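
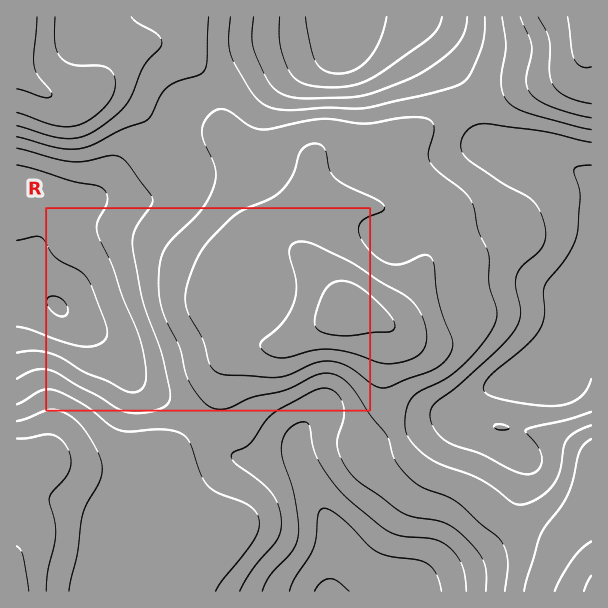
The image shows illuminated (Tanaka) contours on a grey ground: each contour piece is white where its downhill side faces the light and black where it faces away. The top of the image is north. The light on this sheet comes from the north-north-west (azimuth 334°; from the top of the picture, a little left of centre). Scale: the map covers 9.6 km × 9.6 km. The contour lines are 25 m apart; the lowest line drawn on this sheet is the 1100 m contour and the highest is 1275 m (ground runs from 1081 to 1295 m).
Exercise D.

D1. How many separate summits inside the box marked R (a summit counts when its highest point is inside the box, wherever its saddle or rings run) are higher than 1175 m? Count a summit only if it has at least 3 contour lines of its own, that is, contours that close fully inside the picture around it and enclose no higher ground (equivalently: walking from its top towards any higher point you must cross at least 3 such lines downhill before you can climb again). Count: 1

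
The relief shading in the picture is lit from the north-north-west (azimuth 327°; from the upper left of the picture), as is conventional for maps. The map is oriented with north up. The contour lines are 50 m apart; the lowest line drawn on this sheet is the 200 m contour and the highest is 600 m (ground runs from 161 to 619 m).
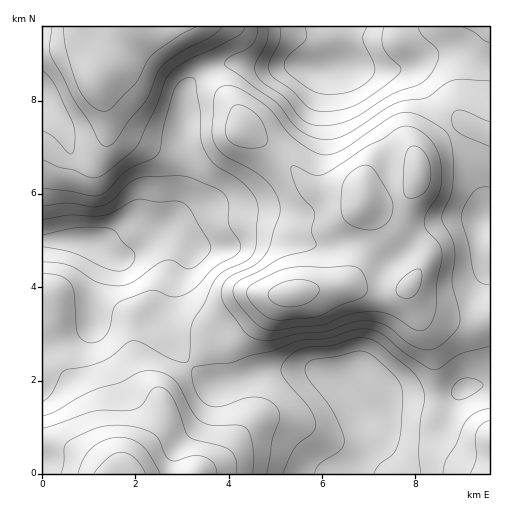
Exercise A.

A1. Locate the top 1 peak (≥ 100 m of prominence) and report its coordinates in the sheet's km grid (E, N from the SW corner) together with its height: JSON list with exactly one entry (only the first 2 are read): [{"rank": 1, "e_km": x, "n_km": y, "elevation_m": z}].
[{"rank": 1, "e_km": 5.39, "n_km": 3.89, "elevation_m": 570}]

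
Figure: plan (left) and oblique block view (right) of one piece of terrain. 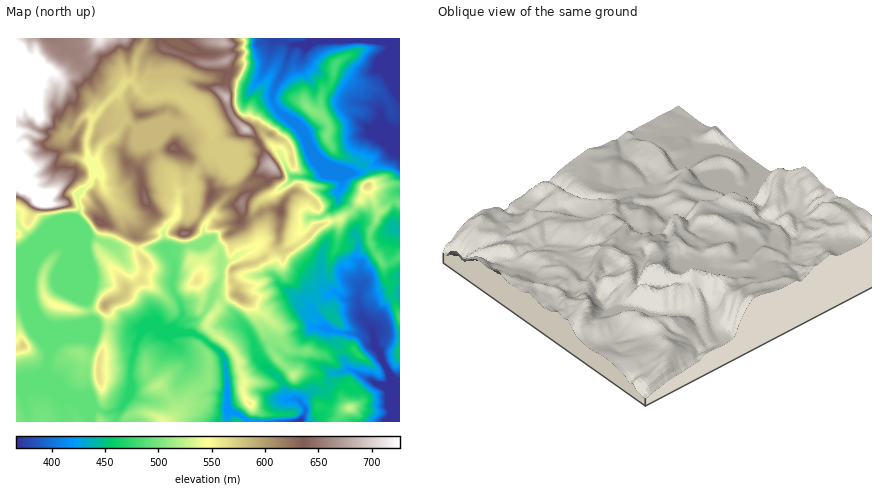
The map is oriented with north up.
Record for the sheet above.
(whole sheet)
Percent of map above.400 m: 92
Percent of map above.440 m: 83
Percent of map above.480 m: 69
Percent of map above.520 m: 44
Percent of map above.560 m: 34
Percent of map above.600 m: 17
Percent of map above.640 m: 8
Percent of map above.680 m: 4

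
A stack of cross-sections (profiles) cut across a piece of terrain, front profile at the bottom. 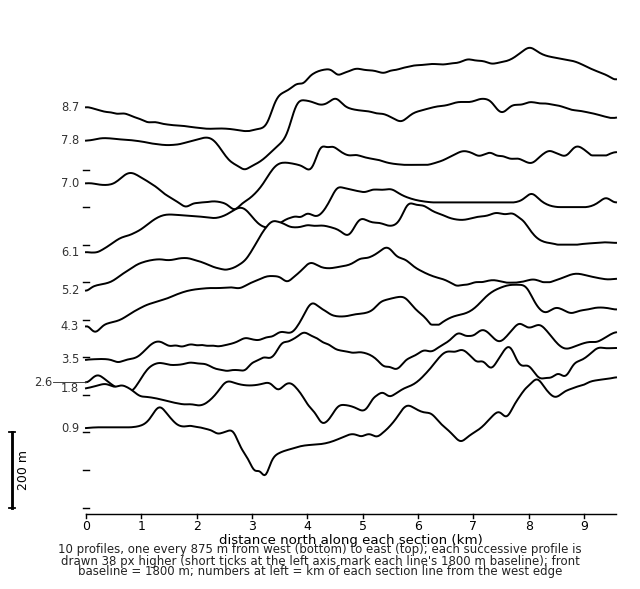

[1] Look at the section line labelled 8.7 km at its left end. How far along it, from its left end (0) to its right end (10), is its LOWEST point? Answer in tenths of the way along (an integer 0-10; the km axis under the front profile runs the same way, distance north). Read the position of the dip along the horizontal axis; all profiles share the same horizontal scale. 3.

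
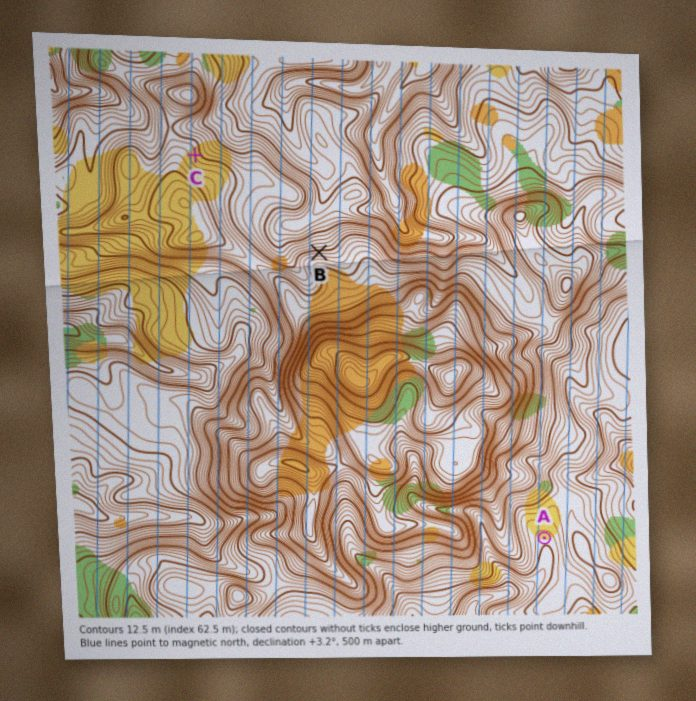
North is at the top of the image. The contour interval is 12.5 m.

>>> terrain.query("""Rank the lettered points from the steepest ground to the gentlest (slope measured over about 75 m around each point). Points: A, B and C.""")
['B', 'C', 'A']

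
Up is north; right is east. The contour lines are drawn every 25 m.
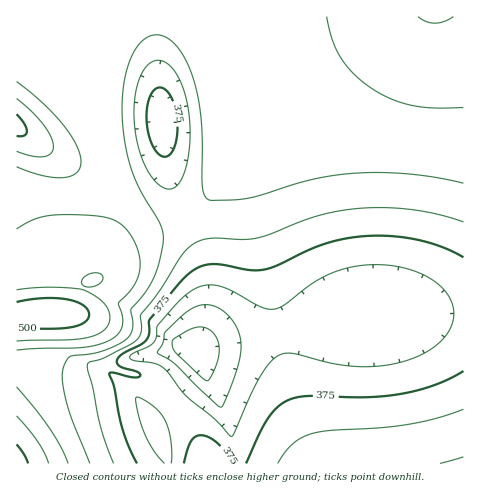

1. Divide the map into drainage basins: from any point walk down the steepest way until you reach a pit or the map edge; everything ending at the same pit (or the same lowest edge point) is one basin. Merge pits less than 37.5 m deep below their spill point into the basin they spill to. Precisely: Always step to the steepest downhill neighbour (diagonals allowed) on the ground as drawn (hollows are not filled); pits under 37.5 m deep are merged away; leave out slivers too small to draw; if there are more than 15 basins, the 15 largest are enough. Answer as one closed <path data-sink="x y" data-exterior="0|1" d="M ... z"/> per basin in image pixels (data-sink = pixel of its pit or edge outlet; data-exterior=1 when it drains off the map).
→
<path data-sink="188 351" data-exterior="0" d="M463 16l-66 0-27 9-45 11-52 22-33 23-8 10-6 14-7 66-6 18-10 17-22 14-40 13-16 9-23 32-16 10-8 22-7 6-55 3 1 149 447-1z"/><path data-sink="162 122" data-exterior="0" d="M396 16l-273 0-8 12-6 17-7 36 0 35 14 66 2 22-12 32-8 41 4-3 14-22 14-13 56-21 15-11 6-7 9-17 4-18 6-60 6-14 9-11 24-17 35-18 25-9 45-11z"/><path data-sink="17 125" data-exterior="1" d="M122 16l-106 1 1 298 54-3 7-6 8-22 9-4 4-6 7-38 12-32-2-22-14-66 0-35 7-36z"/>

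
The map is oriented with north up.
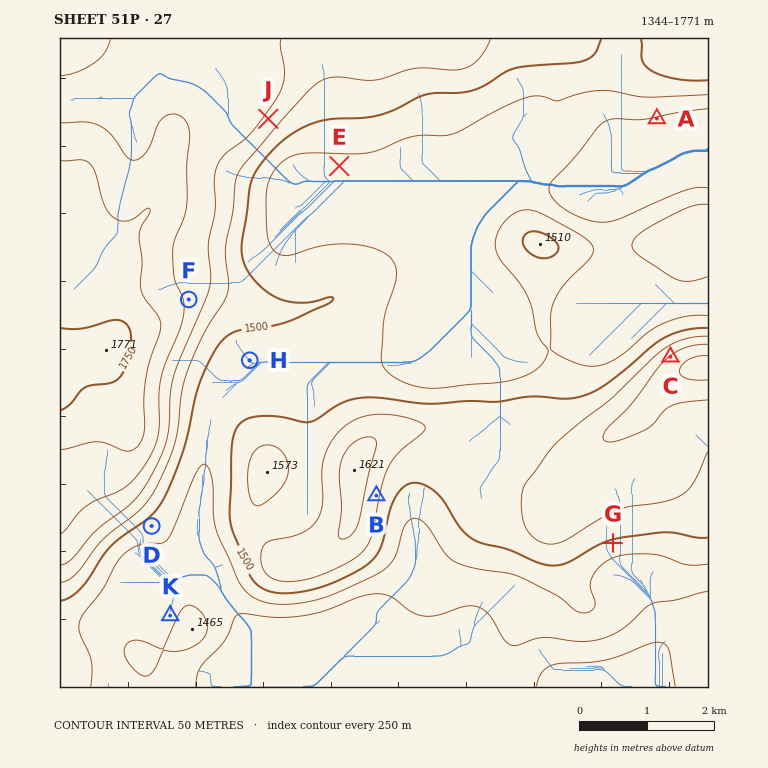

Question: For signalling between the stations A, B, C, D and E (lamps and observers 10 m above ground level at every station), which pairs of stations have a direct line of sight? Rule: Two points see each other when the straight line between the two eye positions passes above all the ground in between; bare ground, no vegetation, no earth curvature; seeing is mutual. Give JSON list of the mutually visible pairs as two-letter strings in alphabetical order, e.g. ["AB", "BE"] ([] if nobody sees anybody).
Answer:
["AC", "BC", "CE"]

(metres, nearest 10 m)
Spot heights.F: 1640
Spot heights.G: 1490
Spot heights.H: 1470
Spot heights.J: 1590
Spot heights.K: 1440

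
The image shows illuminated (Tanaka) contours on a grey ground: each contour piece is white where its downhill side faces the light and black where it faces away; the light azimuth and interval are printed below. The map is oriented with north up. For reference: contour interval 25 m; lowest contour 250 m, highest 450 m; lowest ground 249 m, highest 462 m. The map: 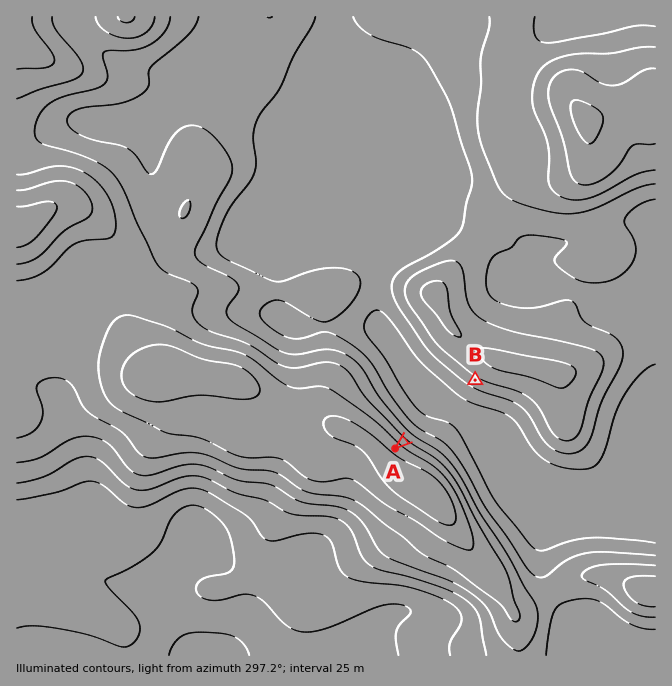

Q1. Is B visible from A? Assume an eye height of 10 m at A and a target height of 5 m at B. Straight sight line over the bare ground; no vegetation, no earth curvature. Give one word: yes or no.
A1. yes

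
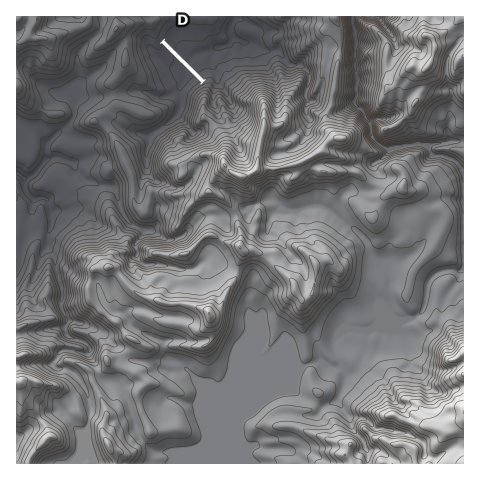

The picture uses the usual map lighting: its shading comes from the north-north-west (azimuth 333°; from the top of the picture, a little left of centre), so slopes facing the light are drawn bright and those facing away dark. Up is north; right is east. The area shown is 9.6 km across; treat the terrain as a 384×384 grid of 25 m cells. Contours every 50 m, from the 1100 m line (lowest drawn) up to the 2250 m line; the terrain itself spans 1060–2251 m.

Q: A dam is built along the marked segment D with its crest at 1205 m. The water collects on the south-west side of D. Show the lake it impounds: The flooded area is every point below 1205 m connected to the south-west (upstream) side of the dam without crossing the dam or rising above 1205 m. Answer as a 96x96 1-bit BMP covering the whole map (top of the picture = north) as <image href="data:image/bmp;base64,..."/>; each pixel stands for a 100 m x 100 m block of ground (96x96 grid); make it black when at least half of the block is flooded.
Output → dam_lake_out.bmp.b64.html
<image width="96" height="96" href="data:image/bmp;base64,Qk2+BAAAAAAAAD4AAAAoAAAAYAAAAGAAAAABAAEAAAAAAIAEAAATCwAAEwsAAAIAAAAAAAAA////AAAAAAAAAAAAAAAAAAAAAAAAAAAAAAAAAAAAAAAAAAAAAAAAAAAAAAAAAAAAAAAAAAAAAAAAAAAAAAAAAAAAAAAAAAAAAAAAAAAAAAAAAAAAAAAAAAAAAAAAAAAAAAAAAAAAAAAAAAAAAAAAAAAAAAAAAAAAAAAAAAAAAAAAAAAAAAAAAAAAAAAAAAAAAAAAAAAAAAAAAAAAAAAAAAAAAAAAAAAAAAAAAAAAAAAAAAAAAAAAAAAAAAAAAAAAAAAAAAAAAAAAAAAAAAAAAAAAAAAAAAAAAAAAAAAAAAAAAAAAAAAAAAAAAAAAAAAAAAAAAAAAAAAAAAAAAAAAAAAAAAAAAAAAAAAAAAAAAAAAAAAAAAAAAAAAAAAAAAAAAAAAAAAAAAAAAAAAAAAAAAAAAAAAAAAAAAAAAAAAAAAAAAAAAAAAAAAAAAAAAAAAAAAAAAAAAAAAAAAAAAAAAAAAAAAAAAAAAAAAAAAAAAAAAAAAAAAAAAAAAAAAAAAAAAAAAAAAAAAAAAAAAAAAAAAAAAAAAAAAAAAAAAAAAAAAAAAAAAAAAAAAAAAAAAAAAAAAAAAAAAAAAAAAAAAAAAAAAAAAAAAAAAAAAAAAAAAAAAAAAAAAAAAAAAAAAAAAAAAAAAAAAAAAAAAAAAAAAAAAAAAAAAAAAAAAAAAAAAAAAAAAAAAAAAAAAAAAAAAAAAAAAAAAAAAAAAAAAAAAAAAAAAAAAAAAAAAAAAAAAAAAAAAAAAAAAAAAAAAAAAAAAAAAAAAAAAAAAAAAAAAAAAAAAAAAAAAAAAAAAAAAAAAAAAAAAAAAAAAAAAAAAAAAAAAAAAAAAAAAAAAAAAAAAAAAAAAAAAAAAAAAAAAAAAAAAAAAAAAAAAAAAAAAAAAAAAAAAAAAAAAAAAAAAAAAAAAAAAAAAAAAAAAAAAAAAAAAAAAAAAAAAAAAAAAAAAAAAAAAAAAAAAAAAAAAAAAAAAAAAAAAAAAAAAAAAAAAAAAAAAAAAAAAAAAAAAAAAAAAAAAAAAAAAAAAAAAAAAAAAAAAAAAAAAAAAAAAAAAAAAAAAAAAAAAAAAAAAAAAAAAAAAAAAAAAAAAAAAAAAAAAAAAAAAAAAAAAAAAAAAAAAAAAAAAAAAAAAAAAAAAAAAAAAAAAAAAAAAAAAAABgAAAAAAAAAAAAAAAwAAAAAAAAAAAAAAAcAAAAAAAAAAAAAAAcAAAAAAAAAAAAAAAMAAAAAAAAAAAAAAAOAAAAAAAAAAAAAAD+AAAAAAAAAAAAAAB+AAAAAAAAAAAAAAA/AAAAAAAAAAAAAAB/gAAAAAAAAAAAAAB/gAAAAAAAAAAAAAD/AAAAAAAAAAAAAAD+AAAAAAAAAAAAAAH8AAAAAAAAAAAAAAH4AAAAAAAAAAAAAAPwAAAAAAAAAAAAAAPgAAAAAAAAAAAAAANAAAAAAAAAAAAAAAAAAAAAAAAAAAAAAAAAAAAAAAAAAAAAAAAAAAAAAAAAAAAAAAAAAAAAAAAAAAAAAAAAAAAAAAAAAAAAAAAAAAAAAAAAAA="/>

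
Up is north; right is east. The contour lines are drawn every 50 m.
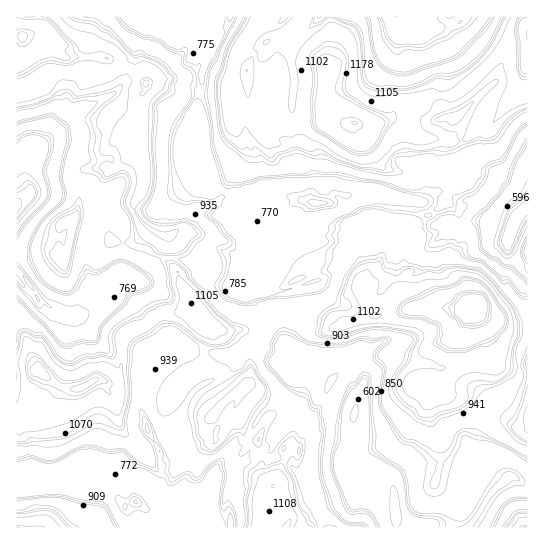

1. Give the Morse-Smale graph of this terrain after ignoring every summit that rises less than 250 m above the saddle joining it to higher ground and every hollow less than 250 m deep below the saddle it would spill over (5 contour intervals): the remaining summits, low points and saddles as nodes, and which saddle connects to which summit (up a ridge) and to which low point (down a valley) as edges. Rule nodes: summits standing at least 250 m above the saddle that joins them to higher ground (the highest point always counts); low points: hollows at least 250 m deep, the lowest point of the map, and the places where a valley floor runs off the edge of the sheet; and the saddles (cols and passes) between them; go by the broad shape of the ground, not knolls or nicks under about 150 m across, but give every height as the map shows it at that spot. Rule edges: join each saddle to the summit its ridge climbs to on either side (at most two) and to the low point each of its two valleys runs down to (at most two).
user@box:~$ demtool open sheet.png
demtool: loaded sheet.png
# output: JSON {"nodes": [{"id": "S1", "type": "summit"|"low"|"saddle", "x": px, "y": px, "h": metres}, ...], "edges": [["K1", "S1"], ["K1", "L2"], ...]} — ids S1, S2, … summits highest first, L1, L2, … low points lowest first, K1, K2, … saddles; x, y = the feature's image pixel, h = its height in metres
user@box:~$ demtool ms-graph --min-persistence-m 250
{"nodes": [
{"id": "S1", "type": "summit", "x": 473, "y": 310, "h": 1436},
{"id": "S2", "type": "summit", "x": 22, "y": 37, "h": 1390},
{"id": "S3", "type": "summit", "x": 355, "y": 123, "h": 1356},
{"id": "S4", "type": "summit", "x": 526, "y": 527, "h": 1212},
{"id": "S5", "type": "summit", "x": 17, "y": 527, "h": 1210},
{"id": "L1", "type": "low", "x": 509, "y": 230, "h": 438},
{"id": "L2", "type": "low", "x": 17, "y": 206, "h": 443},
{"id": "L3", "type": "low", "x": 395, "y": 513, "h": 564},
{"id": "L4", "type": "low", "x": 397, "y": 17, "h": 600},
{"id": "L5", "type": "low", "x": 135, "y": 502, "h": 642},
{"id": "K1", "type": "saddle", "x": 443, "y": 95, "h": 1101},
{"id": "K2", "type": "saddle", "x": 121, "y": 350, "h": 1093},
{"id": "K3", "type": "saddle", "x": 171, "y": 258, "h": 970},
{"id": "K4", "type": "saddle", "x": 263, "y": 455, "h": 963},
{"id": "K5", "type": "saddle", "x": 223, "y": 374, "h": 959},
{"id": "K6", "type": "saddle", "x": 519, "y": 365, "h": 943},
{"id": "K7", "type": "saddle", "x": 279, "y": 306, "h": 935},
{"id": "K8", "type": "saddle", "x": 431, "y": 213, "h": 895},
{"id": "K9", "type": "saddle", "x": 199, "y": 91, "h": 839},
{"id": "K10", "type": "saddle", "x": 47, "y": 483, "h": 768},
{"id": "K11", "type": "saddle", "x": 527, "y": 482, "h": 764}],
"edges": [["K1", "S3"], ["K1", "L1"], ["K1", "L4"], ["K2", "S2"], ["K2", "L2"], ["K2", "L5"], ["K3", "S2"], ["K3", "L1"], ["K3", "L2"], ["K4", "S2"], ["K4", "L3"], ["K4", "L5"], ["K5", "S2"], ["K5", "L1"], ["K5", "L5"], ["K6", "S1"], ["K6", "L1"], ["K6", "L3"], ["K7", "S1"], ["K7", "S2"], ["K7", "L1"], ["K7", "L3"], ["K8", "S1"], ["K8", "S3"], ["K8", "L1"], ["K9", "S2"], ["K9", "S3"], ["K9", "L1"], ["K10", "S2"], ["K10", "S5"], ["K10", "L5"], ["K11", "S1"], ["K11", "S4"], ["K11", "L3"]]}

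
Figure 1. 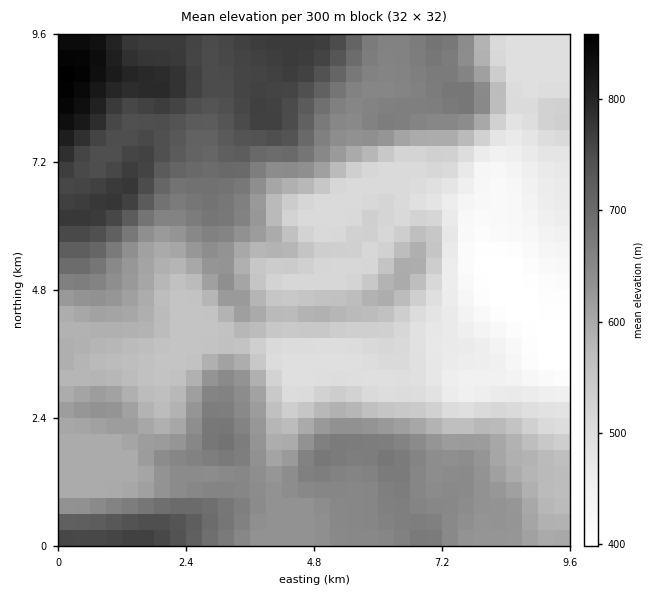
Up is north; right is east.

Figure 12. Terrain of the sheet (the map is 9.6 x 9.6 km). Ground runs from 400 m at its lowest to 860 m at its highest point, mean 610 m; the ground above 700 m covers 17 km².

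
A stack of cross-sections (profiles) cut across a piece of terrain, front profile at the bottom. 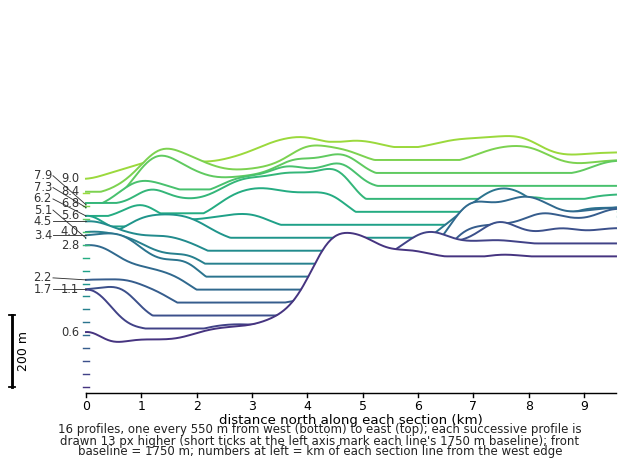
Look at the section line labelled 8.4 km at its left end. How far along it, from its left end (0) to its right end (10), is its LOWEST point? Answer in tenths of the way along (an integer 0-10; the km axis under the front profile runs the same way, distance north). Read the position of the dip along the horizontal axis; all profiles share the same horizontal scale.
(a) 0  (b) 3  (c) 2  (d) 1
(a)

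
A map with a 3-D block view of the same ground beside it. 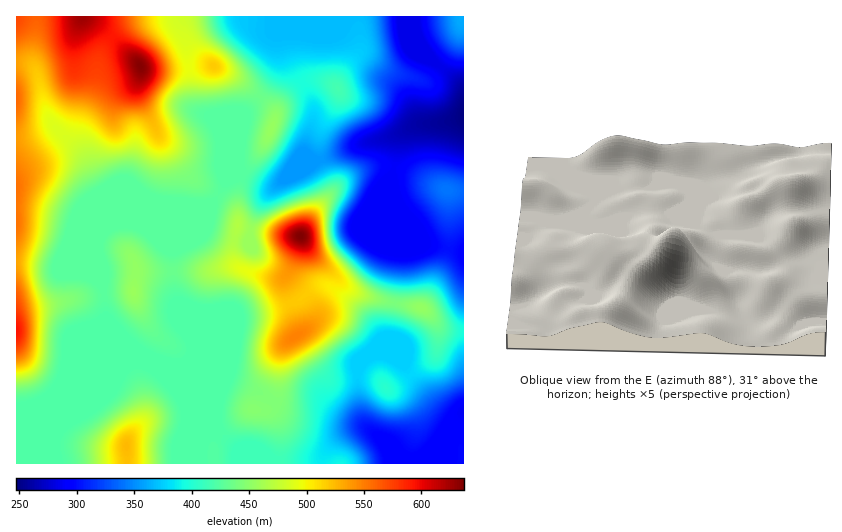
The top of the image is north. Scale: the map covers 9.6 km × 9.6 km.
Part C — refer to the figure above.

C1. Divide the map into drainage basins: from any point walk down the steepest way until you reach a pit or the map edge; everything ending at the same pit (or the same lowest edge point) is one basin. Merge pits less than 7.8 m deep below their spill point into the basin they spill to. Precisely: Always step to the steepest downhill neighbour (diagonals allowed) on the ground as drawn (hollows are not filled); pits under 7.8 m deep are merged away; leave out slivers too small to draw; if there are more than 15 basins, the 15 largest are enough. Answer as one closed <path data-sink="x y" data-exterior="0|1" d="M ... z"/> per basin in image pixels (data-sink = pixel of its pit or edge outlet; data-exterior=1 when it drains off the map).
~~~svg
<path data-sink="463 115" data-exterior="1" d="M463 16l-447 1 1 447 261-1 0-38-3-8-11-7 11-8 2-6 1-31 4-16 10-11 8-4 0-6-13-34-3-16 13-25 4-16 9 14 36 36 26 11 27 6 24 4 20-43 6-21-1-54 16 0z"/><path data-sink="463 412" data-exterior="1" d="M301 236l-4 17-13 25 3 16 13 34 0 6-8 4-10 11-4 16-1 31-2 6-11 8 11 7 5 13-3 32 2 2 184 0 1-132-23-4-12-15-8-5-49-10-23-9-39-38z"/><path data-sink="463 253" data-exterior="1" d="M449 190l-1 0 0 61-16 39-10 18 5 3 14 17 12 3 10 0 1-139z"/>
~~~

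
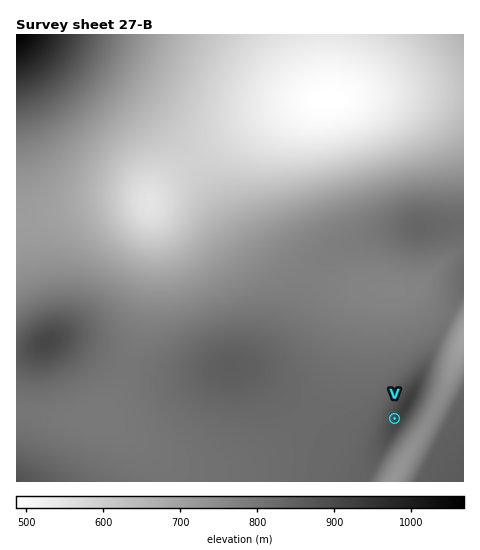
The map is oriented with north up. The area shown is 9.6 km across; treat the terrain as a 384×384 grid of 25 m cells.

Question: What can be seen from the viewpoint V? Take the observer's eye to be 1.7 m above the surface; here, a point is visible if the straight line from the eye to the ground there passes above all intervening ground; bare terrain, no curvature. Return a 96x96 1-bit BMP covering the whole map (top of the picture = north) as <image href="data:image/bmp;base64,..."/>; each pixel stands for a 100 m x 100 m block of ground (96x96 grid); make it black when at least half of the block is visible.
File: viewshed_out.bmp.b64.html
<image width="96" height="96" href="data:image/bmp;base64,Qk2+BAAAAAAAAD4AAAAoAAAAYAAAAGAAAAABAAEAAAAAAIAEAAATCwAAEwsAAAIAAAAAAAAA////AAAAAAD////////////wAAD////////////wAAD////////////4AAD////////////4AAD////////////4AAD////////////8AAD////////////8AAD////////////8AAD////////////+AAD////////////+AAD/////////////AAD/////////////AAD/////////////gAD/////////////wAD/////////////wAD/////////////AAD////wB//////+AAD///+AA//////+AAD///4AAf/////+AAB///wAAP/////+AAB///gAAH//////AAA///AAAH//////AAA///AAAD//////AAAf/+AAAB//////AAAf/+AAAB//////AAAP/+AAAA//////AAAP/+AAAAf/////gAAH/+AAAAP/////gAAH/+AAAAH/////gAAD/+AAAAD/////gAAB/+AAAAB/////gAAB/+AAAAA/////gAAA/8AAAAA/////wAAAf8AAAAAf////wAAAP8AAAAAP////wAAAP4AAAAAP////wAAAH4AAAAAH////wAAADwAAAAAH////4AAADgAAAAAH////4AAAAAAAAAAH////4AAAAAAAAAAH////4AAAAAAAAAAH////8AAAAAAAAAAH////8AAAAAAAAAAD////+AAAAAAAAAAD////+AAAAAAAAAAB/////AAAAAAAAAAA/////AAAAAAAAAAAf////gAAAAAAAAAAP////wAAAAAAAAAAD////wAAAAAAAAAAA////4AAAAAAAAAAAP///8AAAAAAAAAAAB///8AAAAAAAAAAAAf//+AAAAAAAAAAAAB//+AAAAAAAAAAAAAD/+AAAAAAAAAAAAAAAAAAAAAAAAAAAAAAAAD/AAAAAAAAAAAAAAD/wAAAAAAAAAAAAAD/8AAAAAAAAAAAAAD/+AAAAAAAAAAAAAD//AAAAAAAAAAAAAD//gAAAAAAAAAAAAD//wAAAAAAAAAAAAD//4AAAAAAAAAAAAD//8AAAAAAAAAAAAD//+AAAAAAAAAAAAD///AAAAAAAAAAAAD///gAAAAAAAAAAAD///wAAAAAAAAAAAD///8AAAAAAAAAAAD///+AAAAAAAAAAAD////AAAAAAAAAAAD////wAAAAAAAAAAD////4AAAAAAAAAAD////8AAAAAAAAAAD////+AAAAAAAAAAD/////AAAAAAAAAAD/////gAAAAAAAAAD/////gAAAAAAAAAD/////wAAAAAAAAAD/////4AAAAAAAAAD/////4AAAAAAAAAD/////8AAAAAAAAAD/////+AAAAAAAAAD/////+AAAAAAAAAD//////AAAAAAAAAD//////AAAAAAAAAD//////gAAAAAAAAD//////wAAAAAAAAD//////wAAAAAAAAD//////4AAAAAAAAD//////8AAAAAAAAD//////8AAAAAAAAD//////+AAAAAAAAA="/>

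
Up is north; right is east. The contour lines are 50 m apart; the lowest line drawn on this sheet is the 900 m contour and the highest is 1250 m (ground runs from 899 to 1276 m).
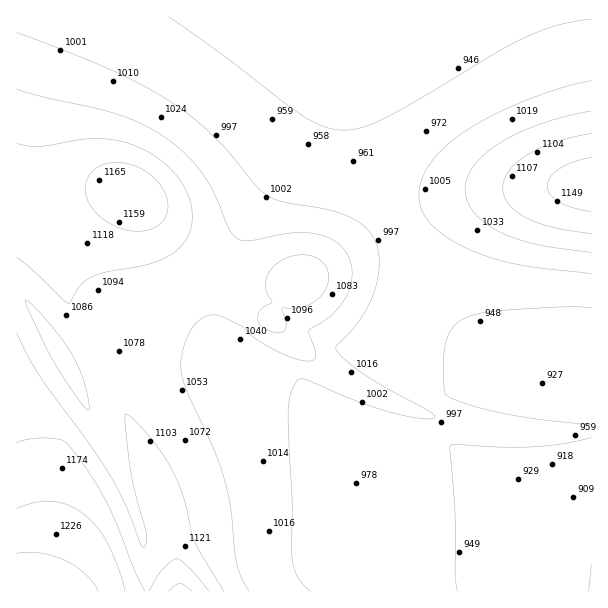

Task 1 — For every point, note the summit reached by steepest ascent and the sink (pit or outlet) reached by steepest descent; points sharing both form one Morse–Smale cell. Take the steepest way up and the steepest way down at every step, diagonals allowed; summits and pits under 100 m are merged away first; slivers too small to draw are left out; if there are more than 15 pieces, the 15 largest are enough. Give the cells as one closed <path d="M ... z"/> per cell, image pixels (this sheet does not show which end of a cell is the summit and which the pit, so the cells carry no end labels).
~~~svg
<path d="M354 16l-10 1-10 55-14 39-16 32-39 51-19 30-24 46-10 30 2 29 14 27 15 16 15 10 20 9 25 7-13-1-20-6-69-31-40-8-39 0-15 4-36 17-41-68-8-11-4-4-2 1 1 301 575-1 0-184-52-27-64-37-17-12-19-19-6-9-32-69-32-54-15-36-5-28z"/><path d="M344 16l-328 1 0 273 6 4 14 20 35 59 36-17 15-4 39 0 40 8 69 31 20 6 6-1-18-5-20-9-15-10-15-16-14-27-2-29 10-30 18-36 25-40 39-51 16-32 18-57z"/><path d="M591 16l-235 0-6 71 2 42 8 29 10 22 32 54 19 44 19 34 19 19 17 12 64 37 50 26 2-1z"/>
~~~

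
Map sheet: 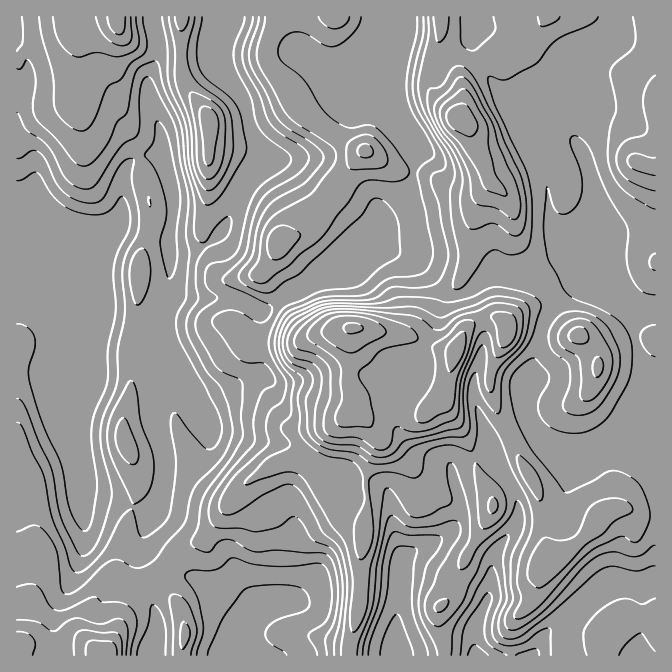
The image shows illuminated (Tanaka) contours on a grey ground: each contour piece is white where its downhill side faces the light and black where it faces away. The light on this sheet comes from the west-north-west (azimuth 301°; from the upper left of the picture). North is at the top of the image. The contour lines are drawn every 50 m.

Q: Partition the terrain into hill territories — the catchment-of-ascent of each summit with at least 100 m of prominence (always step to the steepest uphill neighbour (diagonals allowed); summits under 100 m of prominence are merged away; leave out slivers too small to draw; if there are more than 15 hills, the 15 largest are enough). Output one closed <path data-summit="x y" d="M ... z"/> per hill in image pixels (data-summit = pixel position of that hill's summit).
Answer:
<path data-summit="354 327" d="M579 54l-10 0-9 4-21 19-20 28-1 12 26 53 4 13 1 35 4 12 5 10 11 11 14 4-21 1-34 17-36 0-22 18-12 5-8 0-38-38-24-9-14-11-7 1-20 14-15 20-25 15-27 11-16 12-32-13-42 0-15-4-7-6 3-20-2-36 4-12 0-30-9-28-5-6-19 0-14 11-5 21 2 10-2 17-5 10-11 8-13 0-25-7-25-12-8 0-18 6 0 238 11-2 43-23 9 35 0 24 5 4 31 5 39 13-10 16-6 24 0 31 1 5 14 15 5 17-2 16-5 12 1 6 504-1 0-423-39 1-19 7 1-32-3-18-10-33-12-19 0-11 19-30 0-12-5-20 1-3z"/><path data-summit="365 150" d="M390 16l-167 1-9 25 0 18 5 10 24 28 10 37 13 27-18 16-10 17-14 33-14 15-21 8-20 1 2 16-3 20 4 5 18 5 42 0 32 13 16-12 27-11 25-15 15-20 25-15 6-6 6-24 25-20 4-8 3-23 0-12-20-27-8-18-4-15-3-30 10-27z"/><path data-summit="458 118" d="M619 16l-227 0-1 12-10 27 3 30 4 15 8 18 20 27 0 12-3 23-4 8-25 20-5 14 0 6-6 9 15 12 17 5 13 9 32 33 8 0 12-5 22-18 36 0 34-17 20 0 0-2-13-3-11-11-5-10-4-12-1-35-4-13-26-53 0-9 21-31 21-19 9-4 10 0 10 7 5-8 20-16 4-7z"/><path data-summit="117 17" d="M152 16l-136 1 0 28 5 3 7 14-2 21-10 14 1 122 17-5 8 0 25 12 25 7 13 0 11-8 5-10 2-12-2-15 5-21 14-11 23 1-2-25-13-42 0-10 10-25 0-15z"/><path data-summit="105 655" d="M70 433l-54 27 0 195 134 1 6-18 2-16-5-17-14-15-1-5 0-31 6-24 10-16-39-13-31-5-5-4 0-24z"/><path data-summit="209 122" d="M222 16l-69 1 1 15 4 8 0 15-10 25 0 10 13 42 2 28 10 30 0 30-4 12 1 19 19 0 21-8 14-15 14-33 10-17 18-16-13-27-10-37-24-28-5-10 0-18 9-22z"/><path data-summit="579 335" d="M597 283l-20 1-10 5-9 9-15 27-10 40-12 18 0 15 3 15 9 17 19 21 13 5 15-2 19-8 35-33 17-10-7-33-10-32 0-23-5-7-19-12z"/><path data-summit="639 162" d="M655 16l-35 0-6 21-20 16-5 5-1 7 5 20 0 12-19 30 0 11 12 19 10 33 3 18 0 33 10-7 8-1 39-3z"/>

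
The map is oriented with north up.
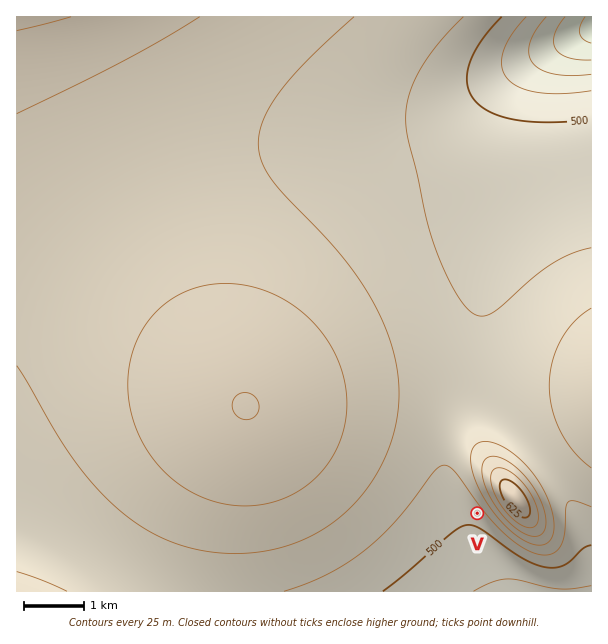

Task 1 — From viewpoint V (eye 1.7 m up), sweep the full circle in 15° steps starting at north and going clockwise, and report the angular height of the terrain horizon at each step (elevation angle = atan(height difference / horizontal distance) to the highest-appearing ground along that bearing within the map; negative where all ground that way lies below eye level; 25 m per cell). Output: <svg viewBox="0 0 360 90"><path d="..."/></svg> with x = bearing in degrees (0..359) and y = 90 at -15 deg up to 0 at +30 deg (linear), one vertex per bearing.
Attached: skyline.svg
<svg viewBox="0 0 360 90"><path d="M0 51l15-5 15-6 15-3 15-2 15 1 15 4 15 7 15 8 15 5 15 3 15 1 15-1 15 0 15-1 15-1 15-1 15-1 15-1 15-1 15 0 15 1 15 0 15-3"/></svg>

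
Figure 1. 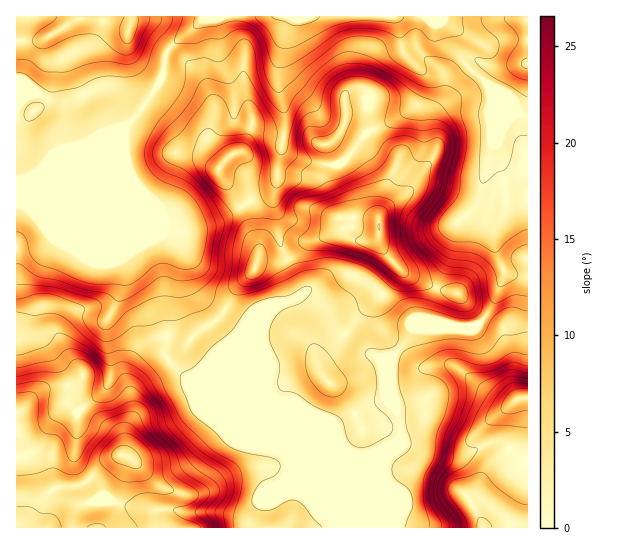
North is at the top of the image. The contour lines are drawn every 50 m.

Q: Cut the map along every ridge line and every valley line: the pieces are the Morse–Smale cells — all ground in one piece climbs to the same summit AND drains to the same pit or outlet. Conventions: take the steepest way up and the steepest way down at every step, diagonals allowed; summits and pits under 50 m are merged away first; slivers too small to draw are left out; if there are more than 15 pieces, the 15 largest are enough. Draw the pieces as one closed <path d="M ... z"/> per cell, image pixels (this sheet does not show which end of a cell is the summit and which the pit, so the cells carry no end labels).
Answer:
<path d="M125 127l-20 20-8 4-68 28-13 2 0 346 373 1 0-42-5-20 8-21 9-10-10-50-6 15-20 8-29 18 5 17-148-62-12-8-16-16-1-7 5-21 0-34 11-30 1-16-4-11-12-9-10-27-16-15-11-17-3-11z"/><path d="M430 16l-35 1 5 14 3 20 20 20 2 6-4 18-11 14-16 11-27 12-15 21-15 12-26-2-25-11-5-5-4 20 0 15-4 13 6 44 9 22 15 24 1 6-6 6-16 6-8 5-9 13-2 8 0 14 8 22-2 20-25-59-38-26-7-7-16-50-9-11-6-1 5 2 7 10 1 16-12 36 0 34-5 24 5 9 18 17 154 64-5-17 3-3 48-25 5-13 0-28 15-16 6-13 10-4 24 0 14 4 9 0 8-3 7-8 10-16 9-24 0-7-8-17-3-18 14-29-2-25-13-39 0-15-3-10 2-27-2-4-20-17-9-12-5-12-3-15-9-9z"/><path d="M209 16l-192 0-1 163 13 0 76-32 36-37 15-21 7-14 2-20 3-5 13-13z"/><path d="M218 16l-15 3-35 31-8 32-19 28-17 20 1 29 3 11 11 17 17 16 9 23 4 2 16 1 33-9 27-16 22-9 6-5 4-9 0-14 7-29 1-21-2 6-9 5-25-3-14-7-2-31-10-20-4-13 0-21-3-8z"/><path d="M506 272l-2 1-13 36-13 16-8 3-9 0-14-4-24 0-8 3-3 2-5 12-15 16 0 34 11 53 24 8 35 4 24-12 13-1 23 17 4 1 2-2 0-182-17-2z"/><path d="M394 16l-102 1-7 16-8 37 2 21 6 26-1 21-3 8 5 6 25 11 26 2 15-12 15-21 27-12 25-19 5-12 1-12-2-6-20-20-3-20z"/><path d="M401 436l-9 9-8 21 5 20 1 42 138-1-1-67-5 0-23-17-13 1-24 12-12 0-44-11-3-2z"/><path d="M274 188l-7 7-22 9-27 16-33 9-20-2 15 11 9 21 4 22 6 12 7 7 38 26 25 59 2-20-8-22 0-14 2-8 9-13 8-5 16-6 6-6-1-6-15-24-9-22-2-22-4-12z"/><path d="M291 16l-72 0-3 2 4 43 13 26 2 31 6 5 21 5 12 0 7-3 3-4 0-12-7-26 0-13 8-37 7-14z"/><path d="M527 16l-96 1 12 4 9 9 4 19 11 17 47 45 8 4 6-1z"/><path d="M490 87l-1 30 3 10 0 15 4 16 8 17 3 19-2 17-12 24 2 12 10 25 13 4 9 0 1-161-14-4z"/>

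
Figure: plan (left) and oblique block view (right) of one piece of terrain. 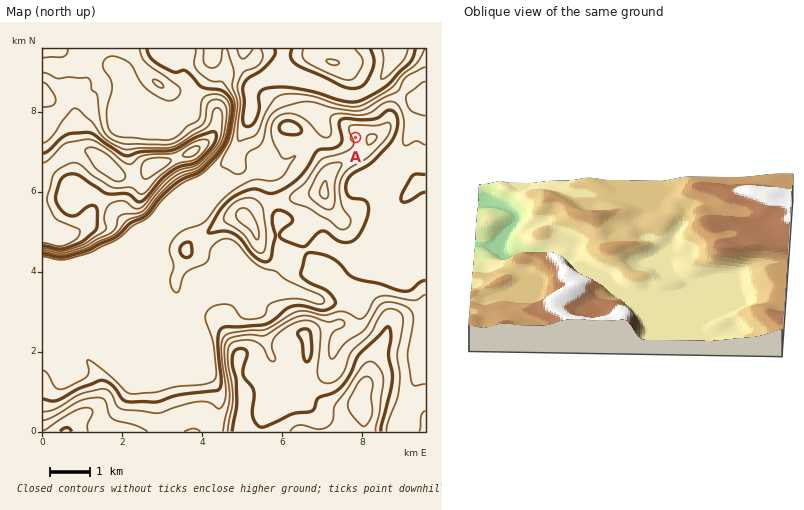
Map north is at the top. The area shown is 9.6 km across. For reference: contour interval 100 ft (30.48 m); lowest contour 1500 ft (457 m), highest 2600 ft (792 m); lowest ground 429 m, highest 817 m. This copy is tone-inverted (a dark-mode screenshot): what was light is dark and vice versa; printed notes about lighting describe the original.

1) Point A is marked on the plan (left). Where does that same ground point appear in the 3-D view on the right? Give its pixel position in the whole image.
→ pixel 550 203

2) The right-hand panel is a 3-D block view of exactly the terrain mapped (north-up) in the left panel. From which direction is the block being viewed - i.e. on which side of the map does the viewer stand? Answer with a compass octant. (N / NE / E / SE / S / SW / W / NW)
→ W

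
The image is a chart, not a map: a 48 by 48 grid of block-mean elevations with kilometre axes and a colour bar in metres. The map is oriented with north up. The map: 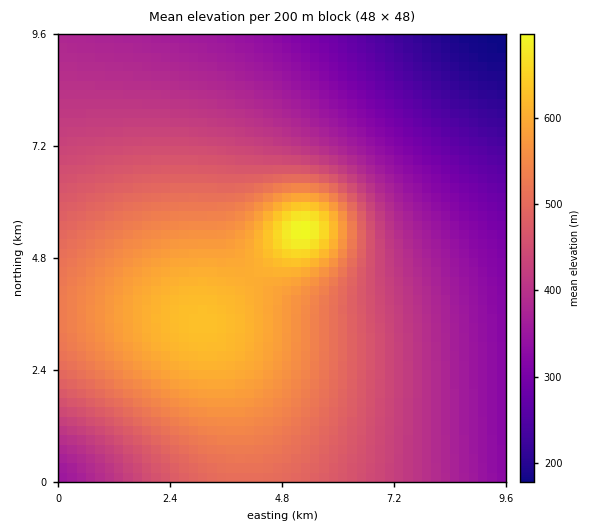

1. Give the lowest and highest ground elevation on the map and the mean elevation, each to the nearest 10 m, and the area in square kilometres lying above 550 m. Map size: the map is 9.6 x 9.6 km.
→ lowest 180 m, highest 700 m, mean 440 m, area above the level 19.1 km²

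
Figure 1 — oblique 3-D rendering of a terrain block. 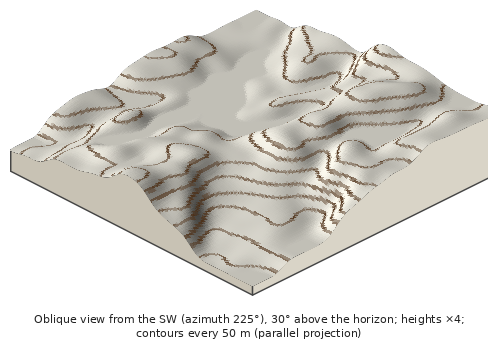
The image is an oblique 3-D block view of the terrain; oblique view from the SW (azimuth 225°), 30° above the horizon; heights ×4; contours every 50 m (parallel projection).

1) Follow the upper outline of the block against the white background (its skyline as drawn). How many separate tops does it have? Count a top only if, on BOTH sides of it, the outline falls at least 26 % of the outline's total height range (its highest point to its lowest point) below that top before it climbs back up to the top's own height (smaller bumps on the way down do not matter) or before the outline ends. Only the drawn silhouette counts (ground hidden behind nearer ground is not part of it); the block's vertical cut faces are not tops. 1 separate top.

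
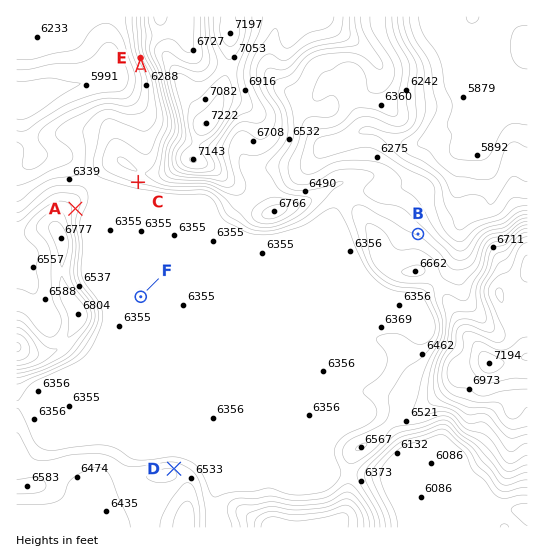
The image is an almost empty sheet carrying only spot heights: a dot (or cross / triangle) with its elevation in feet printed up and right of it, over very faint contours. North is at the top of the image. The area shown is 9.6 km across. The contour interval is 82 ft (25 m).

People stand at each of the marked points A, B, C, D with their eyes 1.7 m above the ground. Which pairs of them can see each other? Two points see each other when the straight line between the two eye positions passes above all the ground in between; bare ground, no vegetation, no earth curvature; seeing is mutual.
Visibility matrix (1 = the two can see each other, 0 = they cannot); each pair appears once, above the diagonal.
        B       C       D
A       0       1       1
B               0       0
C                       1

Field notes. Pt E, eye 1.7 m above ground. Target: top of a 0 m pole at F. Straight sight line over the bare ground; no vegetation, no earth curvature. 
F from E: hidden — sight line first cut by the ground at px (141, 125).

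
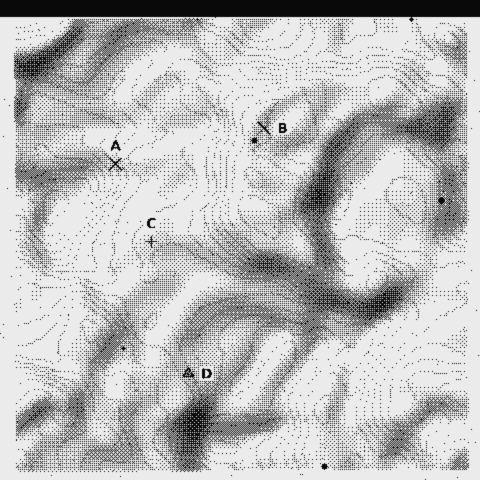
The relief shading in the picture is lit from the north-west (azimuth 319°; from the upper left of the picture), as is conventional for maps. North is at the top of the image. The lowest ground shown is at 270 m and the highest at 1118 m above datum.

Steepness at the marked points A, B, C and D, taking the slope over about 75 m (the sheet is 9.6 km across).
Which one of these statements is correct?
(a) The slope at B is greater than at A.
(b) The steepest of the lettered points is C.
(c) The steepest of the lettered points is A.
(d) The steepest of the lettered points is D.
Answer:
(c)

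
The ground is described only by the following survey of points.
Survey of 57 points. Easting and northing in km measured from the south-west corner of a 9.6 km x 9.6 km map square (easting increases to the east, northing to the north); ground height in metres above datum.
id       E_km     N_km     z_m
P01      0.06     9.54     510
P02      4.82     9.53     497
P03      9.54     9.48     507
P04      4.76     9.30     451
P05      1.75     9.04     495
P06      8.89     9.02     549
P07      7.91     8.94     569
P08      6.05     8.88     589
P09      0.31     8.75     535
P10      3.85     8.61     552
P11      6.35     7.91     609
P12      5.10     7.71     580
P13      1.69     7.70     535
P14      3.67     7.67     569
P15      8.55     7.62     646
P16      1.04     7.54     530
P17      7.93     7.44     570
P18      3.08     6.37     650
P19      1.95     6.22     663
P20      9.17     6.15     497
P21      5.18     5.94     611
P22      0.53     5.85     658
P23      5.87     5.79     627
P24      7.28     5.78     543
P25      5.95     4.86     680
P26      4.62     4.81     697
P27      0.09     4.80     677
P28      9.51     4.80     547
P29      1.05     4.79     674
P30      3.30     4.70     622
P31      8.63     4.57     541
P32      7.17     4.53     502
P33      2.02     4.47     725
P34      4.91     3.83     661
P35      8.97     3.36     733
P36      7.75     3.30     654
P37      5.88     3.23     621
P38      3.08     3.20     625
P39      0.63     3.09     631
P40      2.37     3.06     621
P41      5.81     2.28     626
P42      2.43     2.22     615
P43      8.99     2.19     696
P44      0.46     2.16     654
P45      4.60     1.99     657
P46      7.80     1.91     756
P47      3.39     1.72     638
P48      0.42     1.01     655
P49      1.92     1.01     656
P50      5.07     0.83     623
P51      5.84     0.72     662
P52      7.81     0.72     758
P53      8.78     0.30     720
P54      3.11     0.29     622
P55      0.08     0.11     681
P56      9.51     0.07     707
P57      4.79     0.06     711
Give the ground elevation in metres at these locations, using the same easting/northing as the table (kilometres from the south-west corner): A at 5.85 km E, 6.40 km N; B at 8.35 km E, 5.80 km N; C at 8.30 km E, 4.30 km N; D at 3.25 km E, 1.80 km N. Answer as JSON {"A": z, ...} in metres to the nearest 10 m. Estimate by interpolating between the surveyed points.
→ {"A": 570, "B": 510, "C": 560, "D": 630}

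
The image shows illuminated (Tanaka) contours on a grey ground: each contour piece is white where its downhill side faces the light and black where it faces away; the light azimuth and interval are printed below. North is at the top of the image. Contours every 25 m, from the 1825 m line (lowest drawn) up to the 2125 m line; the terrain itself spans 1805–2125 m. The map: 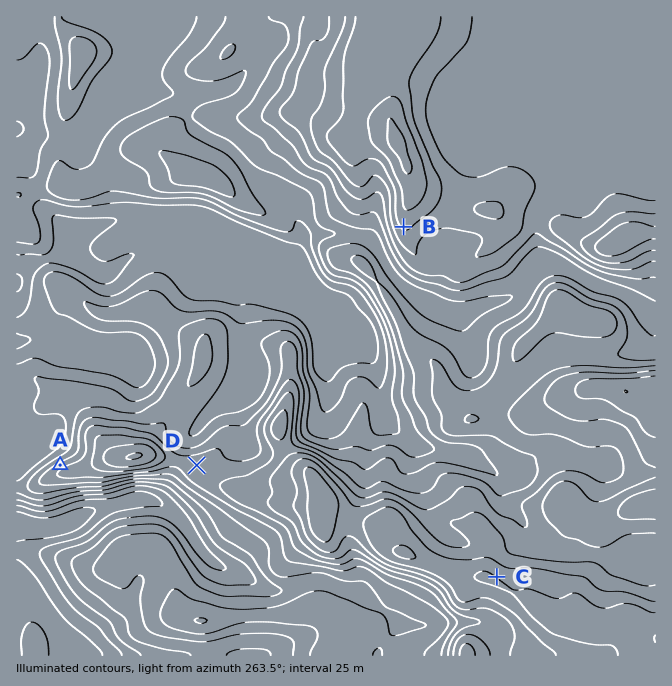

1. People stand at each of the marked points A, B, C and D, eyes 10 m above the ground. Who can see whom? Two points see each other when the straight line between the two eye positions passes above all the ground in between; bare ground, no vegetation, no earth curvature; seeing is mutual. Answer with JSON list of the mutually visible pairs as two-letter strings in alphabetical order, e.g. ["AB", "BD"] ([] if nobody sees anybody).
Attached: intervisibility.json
["BC", "BD"]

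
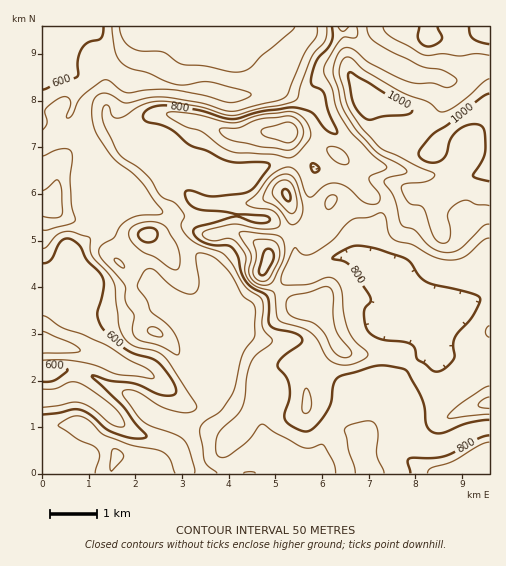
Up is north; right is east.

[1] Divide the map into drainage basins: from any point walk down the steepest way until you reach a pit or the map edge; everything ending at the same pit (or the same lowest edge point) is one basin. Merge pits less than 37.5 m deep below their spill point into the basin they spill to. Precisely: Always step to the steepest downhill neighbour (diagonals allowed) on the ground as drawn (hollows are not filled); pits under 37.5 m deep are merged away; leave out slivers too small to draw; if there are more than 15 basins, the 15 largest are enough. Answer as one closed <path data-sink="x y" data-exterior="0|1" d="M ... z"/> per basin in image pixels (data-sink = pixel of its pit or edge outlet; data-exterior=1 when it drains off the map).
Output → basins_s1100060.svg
<path data-sink="43 344" data-exterior="1" d="M489 26l-145 0 5 45 20 33 0 17-18 18-12 17-28-18-21-6-40 0-16 2-35-14-33-6-10 0-7 3-5 6-13 29-5-3-9-16-8-5-36 20-11 12-5 9 0 14-5 19-1 2-9 1 0 168 34-3 12 4 41 21 19 17 12 7 14 4 1 4-12 25-10 9-36-5-8-10-31-21-35 2 0 47 447-1z"/><path data-sink="43 27" data-exterior="1" d="M342 26l-110 0-7 16-10 8-17 0-24-16-29-8-102 0-1 178 9 0 6-21 1-18 15-17 24-15 14-5 15 21 5 3 13-29 5-6 7-3 10 0 33 6 35 14 16-2 40 0 21 6 28 18 12-17 18-18 0-17-20-33z"/><path data-sink="43 398" data-exterior="1" d="M76 370l-15 0-19 4 0 53 36-2 31 21 8 10 40 4 6-8 9-16 3-13-20-6-26-22-41-21z"/>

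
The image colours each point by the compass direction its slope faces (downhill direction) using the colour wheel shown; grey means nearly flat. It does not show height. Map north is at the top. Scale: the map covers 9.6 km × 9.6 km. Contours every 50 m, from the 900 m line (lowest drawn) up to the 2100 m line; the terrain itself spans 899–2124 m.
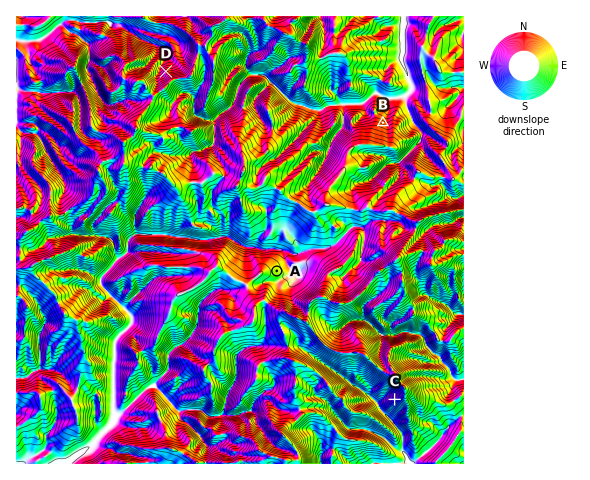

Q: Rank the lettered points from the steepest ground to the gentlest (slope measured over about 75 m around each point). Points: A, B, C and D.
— C D B A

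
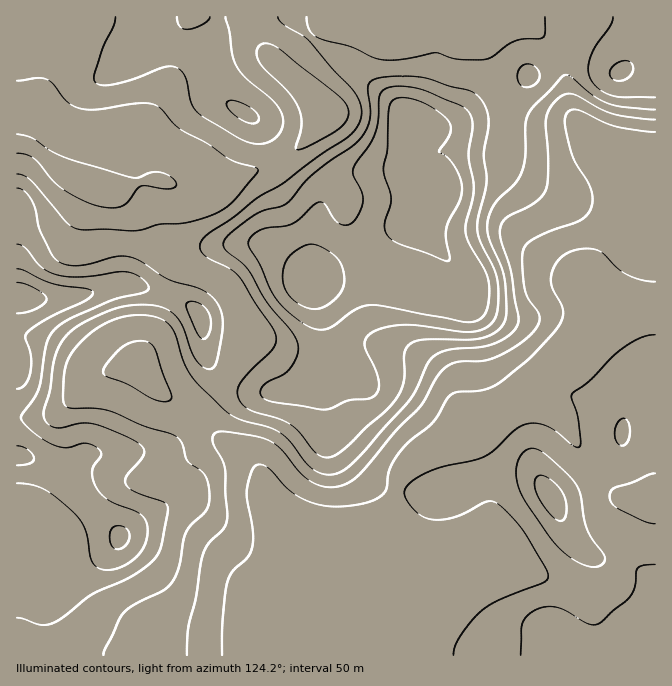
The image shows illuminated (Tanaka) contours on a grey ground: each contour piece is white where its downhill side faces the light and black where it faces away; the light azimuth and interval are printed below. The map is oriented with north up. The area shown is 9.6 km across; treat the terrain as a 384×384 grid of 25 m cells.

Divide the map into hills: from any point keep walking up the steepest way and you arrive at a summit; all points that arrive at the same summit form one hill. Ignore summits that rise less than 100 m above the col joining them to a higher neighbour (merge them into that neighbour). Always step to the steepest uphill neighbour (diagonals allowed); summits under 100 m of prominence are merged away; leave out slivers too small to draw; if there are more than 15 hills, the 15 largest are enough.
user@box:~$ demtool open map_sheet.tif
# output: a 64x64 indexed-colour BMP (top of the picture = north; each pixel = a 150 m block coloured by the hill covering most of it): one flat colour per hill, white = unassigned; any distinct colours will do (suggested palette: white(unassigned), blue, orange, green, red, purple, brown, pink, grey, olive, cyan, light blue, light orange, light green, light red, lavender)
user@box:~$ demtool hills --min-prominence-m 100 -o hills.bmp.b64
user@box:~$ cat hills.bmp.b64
<image width="64" height="64" href="data:image/bmp;base64,Qk12CAAAAAAAAHYAAAAoAAAAQAAAAEAAAAABAAQAAAAAAAAIAAATCwAAEwsAABAAAAAAAAAA////ALR3HwAOf/8ALKAsACgn1gC9Z5QAS1aMAMJ34wB/f38AIr28AM++FwDox64AeLv/AIrfmACWmP8A1bDFACIiIiIiIREREREREREREREREREzMzMzMzMzMzMzMzMzIiIiIiIhEREREREREREREREREzMzMzMzMzMzMzMzMzMiIiIiIiIRERERERERERERERETMzMzMzMzMzMzMzMzMyIiIiIiIiESIiIiIiIRERERETMzMzMzMzMzMzMzMzMzIiIiIiIiIiIiIiIiIhERERETMzMzMzMzMzMzMzMzMzMiIiIiIiIiIiIiIiIiERERERMzMzMzMzMzMzMzMzMzMyIiIiIiIiIiIiIiIiIhERERMzMzMzMzMzMzMzMzMzMzIiIiIiIiIiIiIiIiIiIRERMzMzMzMzMzMzMzMzMzMzMiIiIiIiIiIiIiIiIiIhERMzMzMzMzMzMzMzMzMzMzMyIiIiIiIiIiIiIiIiIiIRETMzMzMzMzMzMzMzMzMzMzIiIiIiIiIiIiIiIiIiIhERETMzMzMzMzMzMzMzMzMzMiIiIiIiIiIiIiIiIiIREREREzMzMzMzMzMzMzMzMzMyIiIiIiIiIiIiIiIiIRERERERMzMzMzMzMzMzMzMzMzIiIiIiIiIiIiIiIiIhEREREREzMzMzMzMzMzMzMzMzMiIiIiIiIiIiIiIiIhERERERERMzMzMzMzMzMzMzMzMyIiIiIiIiIiIiIiIiEREREREREzMzMzMzMzMzMzMzMzIiIiIiIiIiIiIiIiIRERERERETMzMzMzMzMzMzMzMzMiIiIiIiIiIiIiIiIhERERERERMzMzMzMzMzMzMzMzMyIiIiIiIiIiIiIiIhERERERERETMzMzMzMzMzMzMzMzIiIiIiIiIiIiIiIhERERERERERMzMzMzMzMzMzMzMzMiIiIiIiIiIiIiIhERERERERERERMzMzMzMzMzMzMzMyIiIiIiIiIiIiIhERERERERERERERMzMzMzMzMzMzMzIiIiIiIiIiIiIhERERERERERERERERMzMzMzMzMzMzMiIiIiIiIiIiIhERERERERERERERERERMzMzMzMzMzMyIiIiIiIiIiIhERERERERERERERERERETMzMzMzMzMzIiIiIiIiIiIiIRERERERERERERERERERETMzMzMzMzMiIiIiIiIiIiIiEREREREREREREREREREREzMzMzMzMyIiIiIiIiIiIiIhERERERERERERERERERERMzMzMzMzIiIiIiIiIiIiIiERERERERERERERERERERETMzMzMzMiIiIiIiIiIiIiIhEREREREREREREREREREREzMzMzMyIiIiIiIiIiIiIiERERERERERERERERERERERMzMzMzIiIiIiIiIiIiIiIhERERERERERERERERERERERMzMzMiIiIiIiIiIiIiIiERERERERERERERERERERERETMzMyIiIiIiIiIiIiIiIREREREREREREREREREREREREzMzIiIiIiIiIiIiIiIRERERERERERERERERERERERERMzMiIiIiIiIiIiIiIhERERERERERERERERERERERERERESIiIiIiIiIiIiIhERERERERERERERERERERERERERERIiIiIiIiIiIiIhEREREREREREREREREREREREREREREiIiIiIiIiIiIRERERERERERERERERERERERERERERESIiIiIiIiIiERERERERERERERERERERERERERERERERIiIiIiIiIiEREREREREREREREREREREREREREREREREiIiIiIiIiIRERERERERERERERERERERERERERERERESIiIiIiIiIRERERERERERERERERERERERERERERERERIiIiIiIiIhEREREREREREREREREREREREREREREREREiIiIiIiIiERERERERERERERERERERERERERERERERESIiIiIiIiIRERERERERERERERERERERERERERERERERIiIiIiEiIhEREREREREREREREREREREREREREREREREiIiIRERESERERERERERERERERERERERERERERERERESIiERERERERERERERERERERERERERERERERERERERERIiEREREREREREREREREREREREREREREREREREREREREiERERERERERERERERERERERERERERERERERERERERERERERERERERERERERERERERERERERERERERERERERERERERERERERERERERERERERERERERERERERERERERERERERERERERERERERERERERERERERERERERERERERERERERERERERERERERERERERERERERERERERERERERERERERERERERERERERERERERERERERERERERERERERERERERERERERERERERERERERERERERERERERERERERERERERERERERERERERERERERERERERERERERERERERERERERERERERERERERERERERERERERERERERERERERERERERERERERERERERERERERERERERERERERERERERERERERERERERERERERERERERERERERERERERERERERERERERERERERERERERERERERERERERERERERERERERERERERERERERERERERERERERERERERERERERERERERERERERERERERERERERERERERERERERERERERERERERERERERERER"/>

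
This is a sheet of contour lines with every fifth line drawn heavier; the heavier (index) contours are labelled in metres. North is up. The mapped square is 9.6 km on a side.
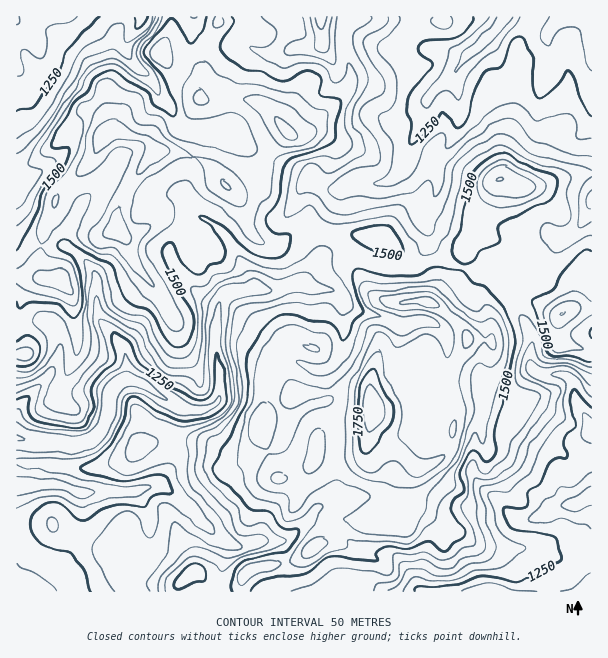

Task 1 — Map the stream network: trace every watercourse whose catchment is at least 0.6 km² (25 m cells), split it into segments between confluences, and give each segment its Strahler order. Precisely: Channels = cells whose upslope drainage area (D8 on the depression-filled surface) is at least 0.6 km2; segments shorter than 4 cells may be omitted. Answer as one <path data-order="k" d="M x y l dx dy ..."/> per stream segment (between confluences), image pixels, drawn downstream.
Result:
<path data-order="1" d="M57 591l-28 0"/><path data-order="1" d="M383 591l40 0"/><path data-order="2" d="M423 591l71 0"/><path data-order="1" d="M414 581l0 3 6 6 3 1"/><path data-order="1" d="M149 521l0-6-2-2 0-3-4-6-5-10-3-3"/><path data-order="2" d="M575 504l3 0 7-6 6-1"/><path data-order="2" d="M183 503l-12-12-1 0-3-3-3 0-2-2-12 0"/><path data-order="1" d="M354 498l-3 0-7 5-6 0-2 1-12 0-3 2-33 33-3 1-22 0-2 2-9 1-1 2-18 0-2-2-3 0-6-3-39-37"/><path data-order="2" d="M135 491l-3 1-49 0-2-1-9-2-1-1-9-2-2-1-43 0"/><path data-order="2" d="M150 486l-3 0-9 5-3 0"/><path data-order="1" d="M156 482l-6 4"/><path data-order="1" d="M474 477l2 3 18 18 1 0 20 20 3 0 1 1 17 0 1-1 6-2 11-7 9-2 1-1 9 0 2-2"/><path data-order="1" d="M554 471l0 6 1 2 0 3 12 15 0 1 6 6 2 0"/><path data-order="1" d="M422 410l0-2 13-13 0-8 6-10 0-3 5-9 0-6 1-2 0-21-3-3 0-1-7-8-6-3-17 0-1 2-11 0-1-2-9 0-2-1-3 0-1-2-3 0-6-3-5 0-1-1-12-2-9-4-8-8"/><path data-order="1" d="M320 404l-14 1-1 2-6 1-3 3-15 0-5-4-3-8-10-10-41 0-1 1"/><path data-order="2" d="M221 390l-2 9-4 6-6 3-3 0-2 2-18 0-1-2-3 0-9-4-3-3-12-6-11-9-9-5-7 0-2-1-4 0"/><path data-order="2" d="M125 380l-6 3-6 6-2 6-1 1 0 14-2 1 0 5-7 15-9 9-6 3-5 0-1 1-12 0-2-1-19 0-2-2-12 0-1-1-15-2"/><path data-order="2" d="M536 372l6 2 1 1 23 0 7 8 0 3 2 1 0 12 6 11 6 6 1 6 2 1 0 3 1 2 0 4"/><path data-order="1" d="M321 369l3 0 6-3 8-7 3-6 0-5 1-1 0-8 2-1 0-35-2-3"/><path data-order="1" d="M54 329l5 7 0 21-2 2 0 3-3 6-10 12 0 1-23 23-3 6 0 3-1 1 0 24"/><path data-order="2" d="M218 311l0 10-2 2 0 36 2 1 0 8 1 1 2 21"/><path data-order="2" d="M342 300l-1-3-6-6-3 0-2-1-13 0-2-2-3 0-9-4-13 1"/><path data-order="2" d="M248 288l-3 2-8 0-1 1-5 0-3 2-7 7-2 3 0 6-1 2"/><path data-order="2" d="M290 285l-6 3-3 0-2 2-19 0-2-2-10 0"/><path data-order="1" d="M494 276l1 0 8 8 3 7 3 3 6 12 7 9 8 15 0 5 1 1 0 32 5 4"/><path data-order="1" d="M173 260l7 15 27 27 3 1 5 0 3 3 0 5"/><path data-order="1" d="M350 254l-20 0-28 28-8 0-4 3"/><path data-order="1" d="M558 245l8-8"/><path data-order="2" d="M566 237l1 0 17-16 7-15 0-8"/><path data-order="1" d="M426 230l-3-6 0-14 2-3 7-7 5-9 0-3 1-2 0-25 5-6 0-2 9-10 1-6 2-2 0-3 1-1 0-18 2-2 0-21-2-1 0-6-1-2 0-9"/><path data-order="1" d="M542 228l12 9 12 0"/><path data-order="1" d="M293 204l7-15 9-9 5 0 12 8 16 0 11-6 19 0 2 1 10 0 2-1 3 0 13-14 2-7 7-14 0-3 14-24 0-3 1-1 0-15"/><path data-order="1" d="M188 200l6 10 6 6 7 3 5 5 1 0 14 13 6 12 3 3 0 2 3 3 0 1 3 3 6 11 0 16"/><path data-order="1" d="M17 192l0-4"/><path data-order="1" d="M102 183l-22 23-5 12-3 3-1 4-3 3-3 6 0 12 3 3 9 5 16 16 2 3 0 5 1 1 0 30 6 12 8 8 0 1 6 6 0 2 7 9 2 9 1 1 0 21-1 2"/><path data-order="1" d="M45 168l-6 5-1 0-12 10-6 3-3 0 0 2"/><path data-order="1" d="M228 132l-25 0-2 2-13 0-6-3-6-6-2-11-3-6-12-12-1-6-5-6 0-1-24-24-1-6-2-2 0-7 5-9 9-11 3-7"/><path data-order="1" d="M591 120l0-91"/><path data-order="1" d="M386 119l16 0 14-14 3 0 7-4"/><path data-order="2" d="M426 101l5-6 0-2 10-10 2 0 4-5 2 0 6-6"/><path data-order="1" d="M537 101l0-5 2-1 1-8 3-4 0-3 3-6 0-6 2-2 0-31 1-3 15-15 3 0"/><path data-order="2" d="M455 72l4-6 0-1 6-6 2-3"/><path data-order="1" d="M17 71l0-8"/><path data-order="1" d="M335 66l-2-4-7-9-3-11"/><path data-order="2" d="M467 56l7-8 2 0 27-27 1-4 2 0"/><path data-order="1" d="M39 53l-1-8-3-3 0-1-18-18 0-5"/><path data-order="1" d="M249 47l3 3 3 0 6 3 23 0 9-5 22 0 8-6"/><path data-order="1" d="M426 47l2 1 12 0 1 2 6 0 2 1 6 2 3 3 9 0"/><path data-order="2" d="M323 42l-2-25"/>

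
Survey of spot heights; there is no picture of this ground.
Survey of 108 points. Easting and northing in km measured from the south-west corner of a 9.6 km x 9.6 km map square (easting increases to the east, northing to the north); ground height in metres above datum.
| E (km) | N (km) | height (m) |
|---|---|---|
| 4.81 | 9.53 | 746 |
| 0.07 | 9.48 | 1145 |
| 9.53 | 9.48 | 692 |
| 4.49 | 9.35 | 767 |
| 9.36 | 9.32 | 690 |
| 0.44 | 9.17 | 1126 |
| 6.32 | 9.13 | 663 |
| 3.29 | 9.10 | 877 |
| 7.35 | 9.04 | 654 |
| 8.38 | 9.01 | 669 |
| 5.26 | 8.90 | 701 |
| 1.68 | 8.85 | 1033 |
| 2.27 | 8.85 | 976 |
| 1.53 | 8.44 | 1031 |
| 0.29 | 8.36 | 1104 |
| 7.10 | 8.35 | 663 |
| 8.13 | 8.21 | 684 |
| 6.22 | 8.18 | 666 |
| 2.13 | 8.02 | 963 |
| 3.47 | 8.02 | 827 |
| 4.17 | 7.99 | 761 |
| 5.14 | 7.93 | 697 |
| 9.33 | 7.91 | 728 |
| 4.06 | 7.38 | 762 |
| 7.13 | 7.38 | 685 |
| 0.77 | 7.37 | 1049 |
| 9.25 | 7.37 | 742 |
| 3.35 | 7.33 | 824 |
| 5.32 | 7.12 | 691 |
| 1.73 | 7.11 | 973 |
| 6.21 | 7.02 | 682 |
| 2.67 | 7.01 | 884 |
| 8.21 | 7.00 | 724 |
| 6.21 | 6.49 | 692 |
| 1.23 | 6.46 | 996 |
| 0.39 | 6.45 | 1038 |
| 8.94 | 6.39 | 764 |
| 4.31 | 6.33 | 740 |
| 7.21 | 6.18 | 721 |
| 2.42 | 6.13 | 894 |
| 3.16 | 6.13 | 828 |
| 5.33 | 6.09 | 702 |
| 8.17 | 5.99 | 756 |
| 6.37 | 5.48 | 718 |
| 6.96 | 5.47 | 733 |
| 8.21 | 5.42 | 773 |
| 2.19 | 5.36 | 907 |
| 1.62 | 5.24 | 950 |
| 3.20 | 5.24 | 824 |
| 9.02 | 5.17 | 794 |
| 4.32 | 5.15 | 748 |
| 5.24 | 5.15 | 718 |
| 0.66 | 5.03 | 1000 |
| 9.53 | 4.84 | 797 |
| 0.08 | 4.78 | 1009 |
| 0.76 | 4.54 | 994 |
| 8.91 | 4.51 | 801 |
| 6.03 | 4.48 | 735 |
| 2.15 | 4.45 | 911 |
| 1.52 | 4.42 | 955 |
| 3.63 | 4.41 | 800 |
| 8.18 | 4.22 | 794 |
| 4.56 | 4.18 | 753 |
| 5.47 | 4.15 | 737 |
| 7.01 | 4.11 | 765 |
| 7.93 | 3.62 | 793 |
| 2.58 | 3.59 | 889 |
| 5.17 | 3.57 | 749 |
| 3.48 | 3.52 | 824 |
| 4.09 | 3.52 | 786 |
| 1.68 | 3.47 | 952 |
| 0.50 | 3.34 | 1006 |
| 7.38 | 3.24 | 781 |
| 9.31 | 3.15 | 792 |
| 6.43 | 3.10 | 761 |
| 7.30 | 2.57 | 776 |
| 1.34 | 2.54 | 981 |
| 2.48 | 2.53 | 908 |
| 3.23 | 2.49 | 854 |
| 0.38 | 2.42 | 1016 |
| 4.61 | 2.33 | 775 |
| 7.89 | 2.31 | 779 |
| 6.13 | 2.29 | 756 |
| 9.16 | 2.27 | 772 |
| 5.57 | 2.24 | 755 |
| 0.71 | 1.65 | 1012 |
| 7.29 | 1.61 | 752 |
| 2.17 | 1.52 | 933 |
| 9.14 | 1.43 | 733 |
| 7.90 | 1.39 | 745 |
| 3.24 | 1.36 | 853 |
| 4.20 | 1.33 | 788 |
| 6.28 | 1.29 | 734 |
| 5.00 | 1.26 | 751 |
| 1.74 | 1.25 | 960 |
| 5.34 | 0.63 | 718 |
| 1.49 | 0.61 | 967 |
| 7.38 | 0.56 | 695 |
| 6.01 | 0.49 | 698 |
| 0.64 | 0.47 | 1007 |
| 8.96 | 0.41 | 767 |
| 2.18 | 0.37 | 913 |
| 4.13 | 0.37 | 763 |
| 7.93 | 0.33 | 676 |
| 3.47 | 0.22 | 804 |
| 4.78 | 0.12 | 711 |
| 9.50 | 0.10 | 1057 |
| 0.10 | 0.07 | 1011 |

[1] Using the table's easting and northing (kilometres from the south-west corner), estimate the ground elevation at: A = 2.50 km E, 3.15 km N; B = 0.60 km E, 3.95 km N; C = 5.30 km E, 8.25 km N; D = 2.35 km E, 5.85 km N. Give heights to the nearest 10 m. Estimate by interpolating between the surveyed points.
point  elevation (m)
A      900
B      1000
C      690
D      900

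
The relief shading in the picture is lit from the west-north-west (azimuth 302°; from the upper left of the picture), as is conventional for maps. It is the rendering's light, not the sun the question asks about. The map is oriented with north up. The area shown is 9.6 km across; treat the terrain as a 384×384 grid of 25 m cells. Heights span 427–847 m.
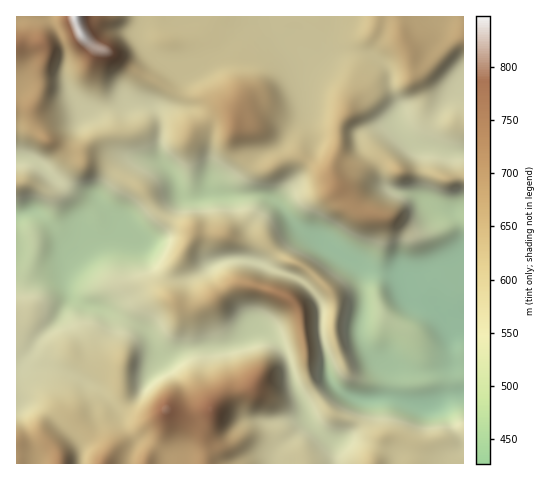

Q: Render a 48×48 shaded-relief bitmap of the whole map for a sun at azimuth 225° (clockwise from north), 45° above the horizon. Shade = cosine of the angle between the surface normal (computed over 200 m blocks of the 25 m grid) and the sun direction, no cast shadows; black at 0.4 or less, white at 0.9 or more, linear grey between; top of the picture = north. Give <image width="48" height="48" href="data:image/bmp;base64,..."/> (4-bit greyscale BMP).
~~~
<image width="48" height="48" href="data:image/bmp;base64,Qk32BAAAAAAAAHYAAAAoAAAAMAAAADAAAAABAAQAAAAAAIAEAAATCwAAEwsAABAAAAAAAAAAAAAAABEREQAiIiIAMzMzAERERABVVVUAZmZmAHd3dwCIiIgAmZmZAKqqqgC7u7sAzMzMAN3d3QDu7u4A////AImrhGqXeKiImqqZmYiJmZh3iamImZmZmZmqZHqYeJmZqrupiHiJmZdnmamZmZmZmXmoRYqYd5q7u8uod3eJmXZ5qqqpmYiIiGiFWKmIeKvNy7uoZmeJiHebu7qIdlVWaHd2iZiIiazduqq4ZniZl3nMuoZVQyNFZ4iImYiIiaq8mJqnaKu6l4vKYzNEM0Z3h5mZiIiImoiIdnmHes25Zpy1Eld3eJmZmKqZiIiaqWd1RGd3isuFNbxhSbqqqqqqmZmZmImqqGeFRWZnealjJ8s0zcqZqqqpmZmZmaqqqGeHZ3ZmZ4dSOdk6/HZ4mZmZmZmZqqqqqGeJiHZmVVUxS+hM6DWJmqmYmZmaqpmZmGaJmYd2ZlQibedMxDeaqqmYmZmaqYmZh1aKu6mZh3ZVruVcklmquqmIiZmZmIiIdmebzLuqmYiJz9Nscnqqqph3iZmYiIh3d4m83Lu6mZmr77N7Y4q6qXZomZmIiId3iau93Lu6mZq9/6J6dIq6hmaJmZmHd3iKq7vN26q6mbzv/nB7hXqoVXiZmYh2Z5q7u6vMuImqmt7/6QCtdGqWV5mZmYd2eaq7qqq6dniIrN3JUAfbQmh2eZmZmYh3iaqqmZmYiIh3mYUxAo2zAld3iZmZmZmImZmZiIiJqph3dCEli9ogFHiJmaqZmZmYmZmYh3eKu5iZhmesy2ACV5q6qrqpmaqYmZmYiIiau5m7u7zLgwA2mrzMvMuqqaqYmZmZmZmru6q8y6unITWJve7tzMqpqamImZmZmZq93LqqmImEJHms7//tupiJmZh5mZmZmazeyod3ZXdjN6zf//7cl2Z4mZmbqqqZmr3rhlRVRWZUa97//9uoUzaImbvMuqmavN7HVVVVVmZWre7/65dTEUeZqrzcqZmr3eyVV4iIiZiKzc3tuXQiNHq8y7uoiarN3cllaamau7zNzM3cl1RHq7zu23ZnrMzNyoZVirqrzN3cu83KhmaM3LzcqWaL3duql2ZnrLqs3dy6q8y5d3ecuHiGVpnO7Ll3d3iK3cq97bqpmrqZh2eZY0Zmd83+ypd4iaqs7cq93KqpmZiZhliGRXiJme7rdmZ5qqqs3Lq93LupmYiqhXh1aJqqu92mRWeJmZmbu6ms26qHiYmql4h3iaqru8uGVoiJiIiKqpmsyph3iImqqYiImqqqqbqGZ5mZiIiJqZq8uYd3eJmrqYiJmqqZmKmGZ5qqmZmbu6u7qYd3eJmqqIiIm7qZmZmGaKy6mqvMuqqZmYd2aJmqmIiIrMuZmaqWas3Km8zKmJmImHdleZmZmYiIvcqZmaqXe+7KvMqYiZmZh2ZniZmZmZmJvLmImbuojO7cu4d4mZmZiHeImZmZmZmKzKmYiLu5jP/clEaJmZmZmZmZmZmZmZmry5mZmKu4ff6mEEiqqZmZmZmZmZmZqqq8y5mZqomFj/pBAnmpmZmZmZmZmZmZqqu7uYmZq3dlv9UzR5mZmZmZmZmZmZmZmqqqqYmZqndo37Rnd4mZmZmZmZmZmZmZmaqqqZmZmQ=="/>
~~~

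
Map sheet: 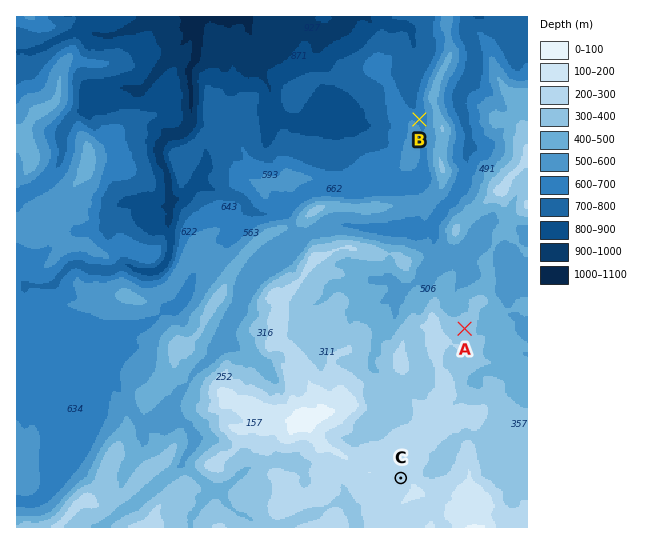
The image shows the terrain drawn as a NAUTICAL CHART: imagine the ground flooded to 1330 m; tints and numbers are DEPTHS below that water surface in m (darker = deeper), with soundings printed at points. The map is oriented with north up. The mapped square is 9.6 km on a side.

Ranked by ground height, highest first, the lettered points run C A B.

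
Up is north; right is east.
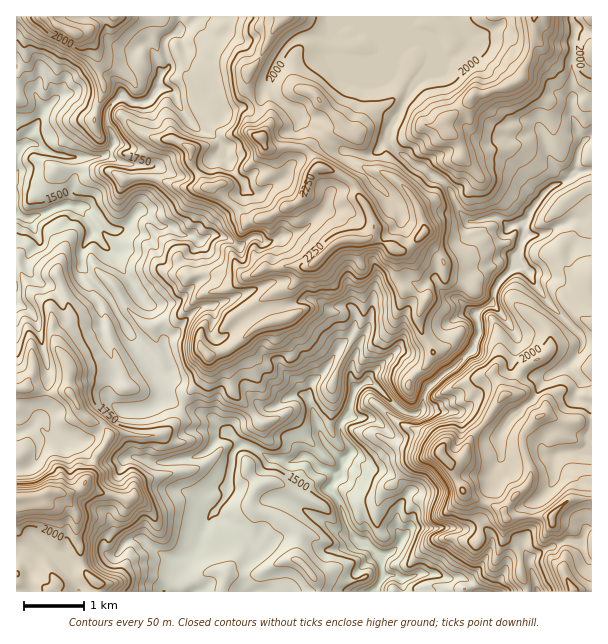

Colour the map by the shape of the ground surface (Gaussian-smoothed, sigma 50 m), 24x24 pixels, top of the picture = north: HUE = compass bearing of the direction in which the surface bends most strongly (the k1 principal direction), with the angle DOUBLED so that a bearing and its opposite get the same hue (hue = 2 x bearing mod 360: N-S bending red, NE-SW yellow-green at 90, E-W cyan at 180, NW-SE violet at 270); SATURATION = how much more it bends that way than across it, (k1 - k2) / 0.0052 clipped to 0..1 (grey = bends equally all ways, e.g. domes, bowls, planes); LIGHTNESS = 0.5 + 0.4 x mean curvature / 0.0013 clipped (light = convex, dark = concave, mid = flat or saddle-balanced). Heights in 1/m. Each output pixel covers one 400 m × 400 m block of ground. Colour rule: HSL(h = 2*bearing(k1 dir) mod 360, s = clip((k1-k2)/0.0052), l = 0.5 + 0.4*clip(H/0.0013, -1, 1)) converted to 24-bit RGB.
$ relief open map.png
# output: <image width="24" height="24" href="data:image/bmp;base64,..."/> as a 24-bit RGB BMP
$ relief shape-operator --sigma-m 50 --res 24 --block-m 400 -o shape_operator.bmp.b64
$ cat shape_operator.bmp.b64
<image width="24" height="24" href="data:image/bmp;base64,Qk32BgAAAAAAADYAAAAoAAAAGAAAABgAAAABABgAAAAAAMAGAAATCwAAEwsAAAAAAAAAAAAAXpGlscSWYD2YuvPc6YHTWk6MaHmee3KlubCKXlqZonFnVThAq+eeq1yHkvFBAGyjLZYJoigc3Bwy2GO2Hr+oYgPCkdZ/bZnUj4JbgGJPw92IIiQPd5oqh0FvUIBJY3txiIxrhmJyUnKet9/ofm09Y8h2mhtEBWJl65vsklSGvYe4I/OeQ+o5UxF9lvF0fzZ4Wmcsg4dIut52QSx3lYgpbIskcL2uXGx1h3qHhmxna3pnebN3m3TGhBV7jSNZhOGQDCcm/5M1adADwRaY4tiNEjNJzPGRLG1Yx8DooMHOluFiNBlK9Nf0jO3qfFaWZmJ7WG+Cs5ObXaF8hl1JfuHITAWMntPEsUpHJlOiybHq9NfZKqrY+MvRDYO49b7XemzHYTas9dbm4rHylNHwQ2vh0VnBmT6cYpJaRmxuqLBYnKTPh63Kwlo5Git6WGyR4ae5KBAOHCES4/vQKiY/RpRk5ZO4IlRDs49XNnlEaLs0aVUp8G5OECgLPCIQZHQZVq8he1i5ct6ORy4NVWMisWUiFWd9dDowOnRd1Kvs1Pfz4bnuR16MV0pss8xsQG5AaHhNiWpWgGdcX1A5rO6IkYXrxsTuycjvdozVMi1seh1KveStO3R0NiehKAL+2ufxWyXET9/j5fDbzULswUhxQF58vnFkZpZ7Tp6feYJVWkNWu/C9O7mAJBkPOUolsm5PkjE6ajBGS9RsGOAn28HuTBZcBa8xwioKTP+hJzMALy8GWk8T4YWHKnsrQNeph8nTkz+xrKvdMzeo4euzPChRqsfRXmytWFF9ym2LUceLtUFducZ5TmIgJFKC7c2rAGAOeQZt+urRAGt13rzxPpR689bbIJmiw3JqVECI3phyNhZuz+G6XlGFfK9+bklrSStb4Kilm+HMQXhLn181wmRIMXJe/ykOmxfUDFUu3W2J8Y+LADMS5IqhUzms457DPpJESWafHIXsUuuCiVZaaluOhzp5p4BYGytG5vXWlCmm78DfcUCoWJ5Kd56DL35NHS+b4IKKHYw2f9Oi9db1AExXtzdpc3VC182teCV6RAsxv+KXraOKXpaybiKmUnm5s0jFRNgAmCG3wXS+pHvN8NX0XWvEQLKiESda3q+tXul2S49CsK8TAFIjlAdKuuLNfRZWcseuSK/Zv4Q3XLh1diRaYtWEWy9EeYVCVum+HiXXgYgSkZwlyXgmSyIWL7aYHIE1YKRBaM6C42B5RB67ObXosO3VjSWGyGdpjHNwT8177/DbLyBYjtqeai9yn6jMlsXdiZzLckCUurr4zrvzmYfp9NfsJiJRyOtIoL4perZQTcCUVWSbw4GICWw/aBo8h7FuiJmhTYezrLBVxD3HlkZJUV12TqM+lNB8NRcMiIQQa30AOz8HPEEjwmdt7Mz1v6Hulurk7qrgScN6PUFouKmdWiHTIpmTwpeOYH1pRiMKYrk6tk15fy1UQI0rn6A4dSIjkYROPFh0093459H6QsFZIkoqbnE+0dRaVDuDocM8zHaARhJSg4AainsfGk6ro8ZTd4Veo2fZtmVabmYrLTBW5cWaEx4gc5XG4tPxwvLlJnJiMVok44jJZcOjN1tnsOqrOBUx1Pfc1mzUcQ1mts+ndaWsJGxoRb81uZK/L0+BytHjVFDDvcz1/1iGCQH6ex9YZuY8sD51zhaup6tEG0A599TflNvvoSfJzfPrWBwdNAgamdSvsN69dVJ+mH2dO6dLKG4bJohlfjkgQiMVPKoAoglxuY/cfd/q1Nb3XyVsXiU30/jgXHbYs80uShsccKcwWxcbnS9yXcNsodyXcUlxjmibfH+gs3Z/NWaLRI1pWU6ssKnYpyH/1fb1WHvIxMx2PRUYPGuEku/r5J6bIy9Nb0k8mc/Hyam/ITNYsqbaqqbVxGt0aIJIboVQWzk4mbJ/iDx8ZmnJK2xEOkks/qprM0EACkERmBoboLWJVjdgo9hdVYwynUSEz/HmT0qFd1tcrXukL29ZaJ9n4Y7T36zpsGV4TJFvfqVnXUKIvYlHnUlSLCE41O2kSYfUk1O7NKe6lH17Qj1w8OvbJEdRiLyBhFpHcFpifXt2dHxvfIxqYm9VM2E+mkhD36jU3qa7VY2McT2gmy9QXkE/fLddbdF9SmlbrFxQPqDJimeOTnyGpYJJ5X9tSYFPfm5+gHmEfY6Le31/iIh8fXN/a4JtS19VboZU4p+VabGXN06heTW8wPDvo+/vwiWZgsqnX3WiN399epZleoBgaz+B4aaSV8HCToyCeIB9gHt3f39/gHqAeYl5g26GmGGcO0513dGpcLWBNx9z"/>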